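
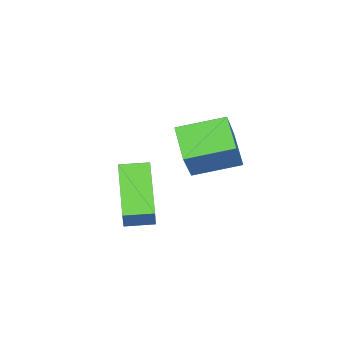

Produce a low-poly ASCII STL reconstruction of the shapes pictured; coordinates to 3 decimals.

solid 
facet normal -0.745 -0.472 0.471
outer loop
vertex -1.35 -4.125 3.468
vertex -1.816 -3.345 3.513
vertex -1.772 -4.328 2.596
endloop
endfacet
facet normal 0.513 -0.857 -0.049
outer loop
vertex -0.364 -3.435 1.707
vertex -1.35 -4.125 3.468
vertex -1.772 -4.328 2.596
endloop
endfacet
facet normal -0.745 -0.473 0.471
outer loop
vertex -1.772 -4.328 2.596
vertex -1.816 -3.345 3.513
vertex -2.239 -3.547 2.641
endloop
endfacet
facet normal -0.427 -0.204 -0.881
outer loop
vertex -2.239 -3.547 2.641
vertex -0.364 -3.435 1.707
vertex -1.772 -4.328 2.596
endloop
endfacet
facet normal 0.427 0.204 0.881
outer loop
vertex -1.35 -4.125 3.468
vertex -0.408 -2.452 2.624
vertex -1.816 -3.345 3.513
endloop
endfacet
facet normal 0.512 -0.858 -0.050
outer loop
vertex 0.059 -3.233 2.579
vertex -1.35 -4.125 3.468
vertex -0.364 -3.435 1.707
endloop
endfacet
facet normal 0.427 0.204 0.881
outer loop
vertex 0.059 -3.233 2.579
vertex -0.408 -2.452 2.624
vertex -1.35 -4.125 3.468
endloop
endfacet
facet normal -0.512 0.857 0.050
outer loop
vertex -1.816 -3.345 3.513
vertex -0.408 -2.452 2.624
vertex -2.239 -3.547 2.641
endloop
endfacet
facet normal -0.427 -0.204 -0.881
outer loop
vertex -0.83 -2.655 1.752
vertex -0.364 -3.435 1.707
vertex -2.239 -3.547 2.641
endloop
endfacet
facet normal -0.512 0.857 0.048
outer loop
vertex -2.239 -3.547 2.641
vertex -0.408 -2.452 2.624
vertex -0.83 -2.655 1.752
endloop
endfacet
facet normal 0.745 0.472 -0.471
outer loop
vertex -0.83 -2.655 1.752
vertex 0.059 -3.233 2.579
vertex -0.364 -3.435 1.707
endloop
endfacet
facet normal 0.745 0.473 -0.471
outer loop
vertex -0.408 -2.452 2.624
vertex 0.059 -3.233 2.579
vertex -0.83 -2.655 1.752
endloop
endfacet
facet normal -0.528 0.817 0.230
outer loop
vertex -3.908 -1.935 4.579
vertex -3.079 -1.236 3.998
vertex -4.745 -2.089 3.201
endloop
endfacet
facet normal -0.674 -0.568 0.473
outer loop
vertex -3.921 -3.364 2.842
vertex -3.908 -1.935 4.579
vertex -4.745 -2.089 3.201
endloop
endfacet
facet normal -0.528 0.817 0.230
outer loop
vertex -4.745 -2.089 3.201
vertex -3.079 -1.236 3.998
vertex -3.916 -1.39 2.62
endloop
endfacet
facet normal -0.517 -0.094 -0.851
outer loop
vertex -3.916 -1.39 2.62
vertex -3.921 -3.364 2.842
vertex -4.745 -2.089 3.201
endloop
endfacet
facet normal 0.517 0.094 0.851
outer loop
vertex -3.908 -1.935 4.579
vertex -2.255 -2.511 3.639
vertex -3.079 -1.236 3.998
endloop
endfacet
facet normal -0.674 -0.568 0.473
outer loop
vertex -3.084 -3.21 4.22
vertex -3.908 -1.935 4.579
vertex -3.921 -3.364 2.842
endloop
endfacet
facet normal 0.517 0.094 0.851
outer loop
vertex -3.084 -3.21 4.22
vertex -2.255 -2.511 3.639
vertex -3.908 -1.935 4.579
endloop
endfacet
facet normal 0.674 0.568 -0.473
outer loop
vertex -3.079 -1.236 3.998
vertex -2.255 -2.511 3.639
vertex -3.916 -1.39 2.62
endloop
endfacet
facet normal -0.517 -0.094 -0.851
outer loop
vertex -3.092 -2.665 2.261
vertex -3.921 -3.364 2.842
vertex -3.916 -1.39 2.62
endloop
endfacet
facet normal 0.674 0.568 -0.473
outer loop
vertex -3.916 -1.39 2.62
vertex -2.255 -2.511 3.639
vertex -3.092 -2.665 2.261
endloop
endfacet
facet normal 0.528 -0.817 -0.230
outer loop
vertex -3.092 -2.665 2.261
vertex -3.084 -3.21 4.22
vertex -3.921 -3.364 2.842
endloop
endfacet
facet normal 0.528 -0.817 -0.230
outer loop
vertex -2.255 -2.511 3.639
vertex -3.084 -3.21 4.22
vertex -3.092 -2.665 2.261
endloop
endfacet

endsolid


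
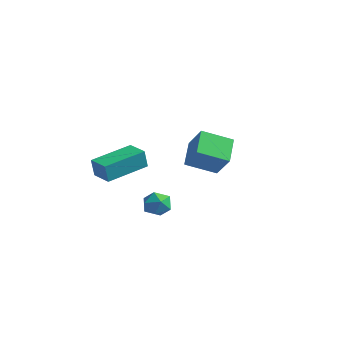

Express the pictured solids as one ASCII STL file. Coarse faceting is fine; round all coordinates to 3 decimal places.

solid 
facet normal 0.049 0.956 0.289
outer loop
vertex -0.17 -3.091 -2.515
vertex -0.65 -3.226 -1.988
vertex 0.06 -3.301 -1.86
endloop
endfacet
facet normal 0.668 0.744 0.004
outer loop
vertex -0.17 -3.091 -2.515
vertex 0.06 -3.301 -1.86
vertex 0.368 -3.574 -2.457
endloop
endfacet
facet normal 0.540 0.522 -0.660
outer loop
vertex -0.17 -3.091 -2.515
vertex 0.368 -3.574 -2.457
vertex -0.151 -3.667 -2.955
endloop
endfacet
facet normal -0.159 0.596 -0.787
outer loop
vertex -0.17 -3.091 -2.515
vertex -0.151 -3.667 -2.955
vertex -0.78 -3.452 -2.665
endloop
endfacet
facet normal -0.462 0.864 -0.200
outer loop
vertex -0.17 -3.091 -2.515
vertex -0.78 -3.452 -2.665
vertex -0.65 -3.226 -1.988
endloop
endfacet
facet normal 0.905 0.186 0.382
outer loop
vertex 0.368 -3.574 -2.457
vertex 0.06 -3.301 -1.86
vertex 0.22 -4.008 -1.895
endloop
endfacet
facet normal -0.096 0.529 0.843
outer loop
vertex 0.06 -3.301 -1.86
vertex -0.65 -3.226 -1.988
vertex -0.409 -3.793 -1.605
endloop
endfacet
facet normal -0.924 0.380 0.050
outer loop
vertex -0.65 -3.226 -1.988
vertex -0.78 -3.452 -2.665
vertex -0.928 -3.886 -2.103
endloop
endfacet
facet normal -0.433 -0.053 -0.900
outer loop
vertex -0.78 -3.452 -2.665
vertex -0.151 -3.667 -2.955
vertex -0.62 -4.159 -2.7
endloop
endfacet
facet normal 0.698 -0.173 -0.695
outer loop
vertex -0.151 -3.667 -2.955
vertex 0.368 -3.574 -2.457
vertex 0.09 -4.234 -2.572
endloop
endfacet
facet normal 0.159 -0.596 0.787
outer loop
vertex -0.39 -4.369 -2.045
vertex 0.22 -4.008 -1.895
vertex -0.409 -3.793 -1.605
endloop
endfacet
facet normal -0.540 -0.522 0.660
outer loop
vertex -0.39 -4.369 -2.045
vertex -0.409 -3.793 -1.605
vertex -0.928 -3.886 -2.103
endloop
endfacet
facet normal -0.668 -0.744 -0.004
outer loop
vertex -0.39 -4.369 -2.045
vertex -0.928 -3.886 -2.103
vertex -0.62 -4.159 -2.7
endloop
endfacet
facet normal -0.049 -0.956 -0.289
outer loop
vertex -0.39 -4.369 -2.045
vertex -0.62 -4.159 -2.7
vertex 0.09 -4.234 -2.572
endloop
endfacet
facet normal 0.462 -0.864 0.200
outer loop
vertex -0.39 -4.369 -2.045
vertex 0.09 -4.234 -2.572
vertex 0.22 -4.008 -1.895
endloop
endfacet
facet normal 0.433 0.053 0.900
outer loop
vertex -0.409 -3.793 -1.605
vertex 0.22 -4.008 -1.895
vertex 0.06 -3.301 -1.86
endloop
endfacet
facet normal -0.698 0.173 0.695
outer loop
vertex -0.928 -3.886 -2.103
vertex -0.409 -3.793 -1.605
vertex -0.65 -3.226 -1.988
endloop
endfacet
facet normal -0.905 -0.186 -0.382
outer loop
vertex -0.62 -4.159 -2.7
vertex -0.928 -3.886 -2.103
vertex -0.78 -3.452 -2.665
endloop
endfacet
facet normal 0.096 -0.529 -0.843
outer loop
vertex 0.09 -4.234 -2.572
vertex -0.62 -4.159 -2.7
vertex -0.151 -3.667 -2.955
endloop
endfacet
facet normal 0.924 -0.380 -0.050
outer loop
vertex 0.22 -4.008 -1.895
vertex 0.09 -4.234 -2.572
vertex 0.368 -3.574 -2.457
endloop
endfacet
facet normal -0.600 -0.699 0.389
outer loop
vertex -2.871 1.758 -0.394
vertex -3.819 1.939 -1.53
vertex -2.133 0.687 -1.181
endloop
endfacet
facet normal 0.636 -0.122 0.762
outer loop
vertex -1.161 1.821 -1.81
vertex -2.871 1.758 -0.394
vertex -2.133 0.687 -1.181
endloop
endfacet
facet normal -0.600 -0.700 0.388
outer loop
vertex -2.133 0.687 -1.181
vertex -3.819 1.939 -1.53
vertex -3.08 0.869 -2.317
endloop
endfacet
facet normal 0.486 -0.704 -0.518
outer loop
vertex -3.08 0.869 -2.317
vertex -1.161 1.821 -1.81
vertex -2.133 0.687 -1.181
endloop
endfacet
facet normal -0.486 0.704 0.518
outer loop
vertex -2.871 1.758 -0.394
vertex -2.847 3.073 -2.159
vertex -3.819 1.939 -1.53
endloop
endfacet
facet normal 0.636 -0.122 0.762
outer loop
vertex -1.9 2.891 -1.023
vertex -2.871 1.758 -0.394
vertex -1.161 1.821 -1.81
endloop
endfacet
facet normal -0.486 0.704 0.518
outer loop
vertex -1.9 2.891 -1.023
vertex -2.847 3.073 -2.159
vertex -2.871 1.758 -0.394
endloop
endfacet
facet normal -0.636 0.122 -0.762
outer loop
vertex -3.819 1.939 -1.53
vertex -2.847 3.073 -2.159
vertex -3.08 0.869 -2.317
endloop
endfacet
facet normal 0.486 -0.704 -0.518
outer loop
vertex -2.109 2.002 -2.946
vertex -1.161 1.821 -1.81
vertex -3.08 0.869 -2.317
endloop
endfacet
facet normal -0.636 0.122 -0.762
outer loop
vertex -3.08 0.869 -2.317
vertex -2.847 3.073 -2.159
vertex -2.109 2.002 -2.946
endloop
endfacet
facet normal 0.599 0.700 -0.389
outer loop
vertex -2.109 2.002 -2.946
vertex -1.9 2.891 -1.023
vertex -1.161 1.821 -1.81
endloop
endfacet
facet normal 0.600 0.699 -0.388
outer loop
vertex -2.847 3.073 -2.159
vertex -1.9 2.891 -1.023
vertex -2.109 2.002 -2.946
endloop
endfacet
facet normal -0.986 0.165 0.006
outer loop
vertex -4.641 -3.456 -1.13
vertex -4.287 -1.359 -0.749
vertex -4.618 -3.283 -2.104
endloop
endfacet
facet normal -0.163 -0.971 -0.176
outer loop
vertex -3.553 -3.461 -2.111
vertex -4.641 -3.456 -1.13
vertex -4.618 -3.283 -2.104
endloop
endfacet
facet normal -0.986 0.165 0.006
outer loop
vertex -4.618 -3.283 -2.104
vertex -4.287 -1.359 -0.749
vertex -4.264 -1.186 -1.724
endloop
endfacet
facet normal 0.023 0.175 -0.984
outer loop
vertex -4.264 -1.186 -1.724
vertex -3.553 -3.461 -2.111
vertex -4.618 -3.283 -2.104
endloop
endfacet
facet normal -0.023 -0.175 0.984
outer loop
vertex -4.641 -3.456 -1.13
vertex -3.222 -1.537 -0.756
vertex -4.287 -1.359 -0.749
endloop
endfacet
facet normal -0.163 -0.971 -0.176
outer loop
vertex -3.576 -3.634 -1.136
vertex -4.641 -3.456 -1.13
vertex -3.553 -3.461 -2.111
endloop
endfacet
facet normal -0.024 -0.174 0.984
outer loop
vertex -3.576 -3.634 -1.136
vertex -3.222 -1.537 -0.756
vertex -4.641 -3.456 -1.13
endloop
endfacet
facet normal 0.163 0.971 0.176
outer loop
vertex -4.287 -1.359 -0.749
vertex -3.222 -1.537 -0.756
vertex -4.264 -1.186 -1.724
endloop
endfacet
facet normal 0.024 0.175 -0.984
outer loop
vertex -3.199 -1.364 -1.73
vertex -3.553 -3.461 -2.111
vertex -4.264 -1.186 -1.724
endloop
endfacet
facet normal 0.163 0.971 0.176
outer loop
vertex -4.264 -1.186 -1.724
vertex -3.222 -1.537 -0.756
vertex -3.199 -1.364 -1.73
endloop
endfacet
facet normal 0.986 -0.165 -0.006
outer loop
vertex -3.199 -1.364 -1.73
vertex -3.576 -3.634 -1.136
vertex -3.553 -3.461 -2.111
endloop
endfacet
facet normal 0.986 -0.165 -0.006
outer loop
vertex -3.222 -1.537 -0.756
vertex -3.576 -3.634 -1.136
vertex -3.199 -1.364 -1.73
endloop
endfacet

endsolid


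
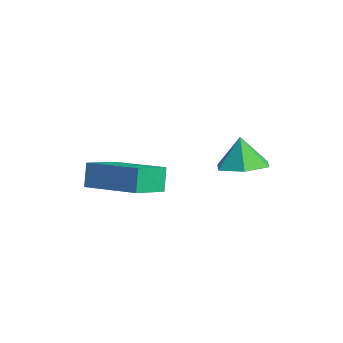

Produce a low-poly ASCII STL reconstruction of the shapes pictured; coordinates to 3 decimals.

solid 
facet normal -0.869 -0.447 -0.212
outer loop
vertex -2.05 -1.167 1.684
vertex -2.543 0.03 1.18
vertex -1.719 -1.398 0.812
endloop
endfacet
facet normal 0.355 -0.861 0.363
outer loop
vertex 0.123 -0.45 1.26
vertex -2.05 -1.167 1.684
vertex -1.719 -1.398 0.812
endloop
endfacet
facet normal -0.869 -0.447 -0.211
outer loop
vertex -1.719 -1.398 0.812
vertex -2.543 0.03 1.18
vertex -2.213 -0.2 0.308
endloop
endfacet
facet normal 0.344 -0.240 -0.908
outer loop
vertex -2.213 -0.2 0.308
vertex 0.123 -0.45 1.26
vertex -1.719 -1.398 0.812
endloop
endfacet
facet normal -0.344 0.240 0.908
outer loop
vertex -2.05 -1.167 1.684
vertex -0.701 0.978 1.628
vertex -2.543 0.03 1.18
endloop
endfacet
facet normal 0.355 -0.862 0.362
outer loop
vertex -0.207 -0.22 2.132
vertex -2.05 -1.167 1.684
vertex 0.123 -0.45 1.26
endloop
endfacet
facet normal -0.344 0.240 0.908
outer loop
vertex -0.207 -0.22 2.132
vertex -0.701 0.978 1.628
vertex -2.05 -1.167 1.684
endloop
endfacet
facet normal -0.356 0.862 -0.362
outer loop
vertex -2.543 0.03 1.18
vertex -0.701 0.978 1.628
vertex -2.213 -0.2 0.308
endloop
endfacet
facet normal 0.344 -0.240 -0.908
outer loop
vertex -0.37 0.747 0.756
vertex 0.123 -0.45 1.26
vertex -2.213 -0.2 0.308
endloop
endfacet
facet normal -0.355 0.862 -0.363
outer loop
vertex -2.213 -0.2 0.308
vertex -0.701 0.978 1.628
vertex -0.37 0.747 0.756
endloop
endfacet
facet normal 0.869 0.447 0.211
outer loop
vertex -0.37 0.747 0.756
vertex -0.207 -0.22 2.132
vertex 0.123 -0.45 1.26
endloop
endfacet
facet normal 0.869 0.447 0.211
outer loop
vertex -0.701 0.978 1.628
vertex -0.207 -0.22 2.132
vertex -0.37 0.747 0.756
endloop
endfacet
facet normal 0.274 -0.042 -0.961
outer loop
vertex 1.492 2.577 2.16
vertex 0.7 2.956 1.918
vertex 1.419 3.483 2.1
endloop
endfacet
facet normal 0.642 0.102 0.760
outer loop
vertex 1.492 2.577 2.16
vertex 1.419 3.483 2.1
vertex 0.38 3.004 3.042
endloop
endfacet
facet normal 0.274 -0.042 -0.961
outer loop
vertex 1.419 3.483 2.1
vertex 0.7 2.956 1.918
vertex 0.628 3.861 1.858
endloop
endfacet
facet normal 0.187 0.777 0.601
outer loop
vertex 1.419 3.483 2.1
vertex 0.628 3.861 1.858
vertex 0.38 3.004 3.042
endloop
endfacet
facet normal 0.274 -0.042 -0.961
outer loop
vertex 0.628 3.861 1.858
vertex 0.7 2.956 1.918
vertex -0.091 3.334 1.676
endloop
endfacet
facet normal -0.608 0.698 0.378
outer loop
vertex 0.628 3.861 1.858
vertex -0.091 3.334 1.676
vertex 0.38 3.004 3.042
endloop
endfacet
facet normal 0.274 -0.041 -0.961
outer loop
vertex -0.091 3.334 1.676
vertex 0.7 2.956 1.918
vertex -0.019 2.429 1.735
endloop
endfacet
facet normal -0.948 -0.055 0.314
outer loop
vertex -0.091 3.334 1.676
vertex -0.019 2.429 1.735
vertex 0.38 3.004 3.042
endloop
endfacet
facet normal 0.274 -0.041 -0.961
outer loop
vertex -0.019 2.429 1.735
vertex 0.7 2.956 1.918
vertex 0.772 2.051 1.977
endloop
endfacet
facet normal -0.494 -0.731 0.472
outer loop
vertex -0.019 2.429 1.735
vertex 0.772 2.051 1.977
vertex 0.38 3.004 3.042
endloop
endfacet
facet normal 0.274 -0.041 -0.961
outer loop
vertex 0.772 2.051 1.977
vertex 0.7 2.956 1.918
vertex 1.492 2.577 2.16
endloop
endfacet
facet normal 0.300 -0.653 0.695
outer loop
vertex 0.772 2.051 1.977
vertex 1.492 2.577 2.16
vertex 0.38 3.004 3.042
endloop
endfacet

endsolid


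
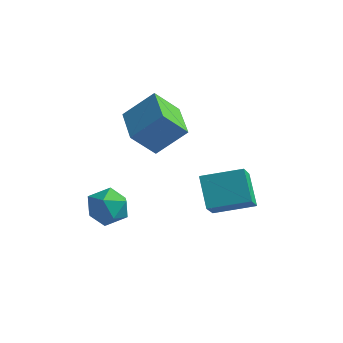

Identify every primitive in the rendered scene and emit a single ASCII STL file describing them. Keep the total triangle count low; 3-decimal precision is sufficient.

solid 
facet normal -0.586 0.808 0.064
outer loop
vertex -1.284 2.684 3.359
vertex -0.397 3.429 2.073
vertex -2.508 1.899 2.06
endloop
endfacet
facet normal -0.512 -0.430 0.743
outer loop
vertex -1.283 0.211 1.927
vertex -1.284 2.684 3.359
vertex -2.508 1.899 2.06
endloop
endfacet
facet normal -0.586 0.808 0.064
outer loop
vertex -2.508 1.899 2.06
vertex -0.397 3.429 2.073
vertex -1.622 2.644 0.775
endloop
endfacet
facet normal -0.628 -0.403 -0.666
outer loop
vertex -1.622 2.644 0.775
vertex -1.283 0.211 1.927
vertex -2.508 1.899 2.06
endloop
endfacet
facet normal 0.628 0.403 0.666
outer loop
vertex -1.284 2.684 3.359
vertex 0.828 1.741 1.94
vertex -0.397 3.429 2.073
endloop
endfacet
facet normal -0.512 -0.431 0.743
outer loop
vertex -0.058 0.996 3.225
vertex -1.284 2.684 3.359
vertex -1.283 0.211 1.927
endloop
endfacet
facet normal 0.628 0.403 0.666
outer loop
vertex -0.058 0.996 3.225
vertex 0.828 1.741 1.94
vertex -1.284 2.684 3.359
endloop
endfacet
facet normal 0.512 0.430 -0.743
outer loop
vertex -0.397 3.429 2.073
vertex 0.828 1.741 1.94
vertex -1.622 2.644 0.775
endloop
endfacet
facet normal -0.628 -0.403 -0.666
outer loop
vertex -0.396 0.956 0.641
vertex -1.283 0.211 1.927
vertex -1.622 2.644 0.775
endloop
endfacet
facet normal 0.512 0.431 -0.743
outer loop
vertex -1.622 2.644 0.775
vertex 0.828 1.741 1.94
vertex -0.396 0.956 0.641
endloop
endfacet
facet normal 0.586 -0.808 -0.064
outer loop
vertex -0.396 0.956 0.641
vertex -0.058 0.996 3.225
vertex -1.283 0.211 1.927
endloop
endfacet
facet normal 0.586 -0.808 -0.064
outer loop
vertex 0.828 1.741 1.94
vertex -0.058 0.996 3.225
vertex -0.396 0.956 0.641
endloop
endfacet
facet normal -0.152 0.937 -0.315
outer loop
vertex -2.595 0.862 -4.102
vertex -3.222 1.071 -3.179
vertex -2.103 1.259 -3.159
endloop
endfacet
facet normal 0.479 0.691 -0.541
outer loop
vertex -2.595 0.862 -4.102
vertex -2.103 1.259 -3.159
vertex -1.599 0.439 -3.761
endloop
endfacet
facet normal 0.361 0.103 -0.927
outer loop
vertex -2.595 0.862 -4.102
vertex -1.599 0.439 -3.761
vertex -2.407 -0.256 -4.153
endloop
endfacet
facet normal -0.343 -0.015 -0.939
outer loop
vertex -2.595 0.862 -4.102
vertex -2.407 -0.256 -4.153
vertex -3.41 0.135 -3.793
endloop
endfacet
facet normal -0.659 0.501 -0.561
outer loop
vertex -2.595 0.862 -4.102
vertex -3.41 0.135 -3.793
vertex -3.222 1.071 -3.179
endloop
endfacet
facet normal 0.862 0.506 0.032
outer loop
vertex -1.599 0.439 -3.761
vertex -2.103 1.259 -3.159
vertex -1.61 0.385 -2.627
endloop
endfacet
facet normal -0.159 0.903 0.398
outer loop
vertex -2.103 1.259 -3.159
vertex -3.222 1.071 -3.179
vertex -2.613 0.776 -2.267
endloop
endfacet
facet normal -0.980 0.197 -0.000
outer loop
vertex -3.222 1.071 -3.179
vertex -3.41 0.135 -3.793
vertex -3.421 0.081 -2.659
endloop
endfacet
facet normal -0.468 -0.637 -0.613
outer loop
vertex -3.41 0.135 -3.793
vertex -2.407 -0.256 -4.153
vertex -2.917 -0.739 -3.261
endloop
endfacet
facet normal 0.671 -0.446 -0.592
outer loop
vertex -2.407 -0.256 -4.153
vertex -1.599 0.439 -3.761
vertex -1.798 -0.551 -3.241
endloop
endfacet
facet normal 0.343 0.015 0.939
outer loop
vertex -2.425 -0.342 -2.318
vertex -1.61 0.385 -2.627
vertex -2.613 0.776 -2.267
endloop
endfacet
facet normal -0.361 -0.103 0.927
outer loop
vertex -2.425 -0.342 -2.318
vertex -2.613 0.776 -2.267
vertex -3.421 0.081 -2.659
endloop
endfacet
facet normal -0.479 -0.691 0.541
outer loop
vertex -2.425 -0.342 -2.318
vertex -3.421 0.081 -2.659
vertex -2.917 -0.739 -3.261
endloop
endfacet
facet normal 0.152 -0.937 0.315
outer loop
vertex -2.425 -0.342 -2.318
vertex -2.917 -0.739 -3.261
vertex -1.798 -0.551 -3.241
endloop
endfacet
facet normal 0.659 -0.501 0.561
outer loop
vertex -2.425 -0.342 -2.318
vertex -1.798 -0.551 -3.241
vertex -1.61 0.385 -2.627
endloop
endfacet
facet normal 0.468 0.637 0.613
outer loop
vertex -2.613 0.776 -2.267
vertex -1.61 0.385 -2.627
vertex -2.103 1.259 -3.159
endloop
endfacet
facet normal -0.671 0.446 0.592
outer loop
vertex -3.421 0.081 -2.659
vertex -2.613 0.776 -2.267
vertex -3.222 1.071 -3.179
endloop
endfacet
facet normal -0.862 -0.506 -0.032
outer loop
vertex -2.917 -0.739 -3.261
vertex -3.421 0.081 -2.659
vertex -3.41 0.135 -3.793
endloop
endfacet
facet normal 0.159 -0.903 -0.398
outer loop
vertex -1.798 -0.551 -3.241
vertex -2.917 -0.739 -3.261
vertex -2.407 -0.256 -4.153
endloop
endfacet
facet normal 0.980 -0.197 0.000
outer loop
vertex -1.61 0.385 -2.627
vertex -1.798 -0.551 -3.241
vertex -1.599 0.439 -3.761
endloop
endfacet
facet normal -0.461 0.577 0.675
outer loop
vertex 1.469 1.52 -0.686
vertex 3.263 2.388 -0.202
vertex 1.178 2.883 -2.05
endloop
endfacet
facet normal -0.875 -0.423 -0.236
outer loop
vertex 2.017 1.832 -3.278
vertex 1.469 1.52 -0.686
vertex 1.178 2.883 -2.05
endloop
endfacet
facet normal -0.461 0.577 0.674
outer loop
vertex 1.178 2.883 -2.05
vertex 3.263 2.388 -0.202
vertex 2.972 3.75 -1.567
endloop
endfacet
facet normal -0.149 0.699 -0.700
outer loop
vertex 2.972 3.75 -1.567
vertex 2.017 1.832 -3.278
vertex 1.178 2.883 -2.05
endloop
endfacet
facet normal 0.149 -0.699 0.700
outer loop
vertex 1.469 1.52 -0.686
vertex 4.102 1.337 -1.43
vertex 3.263 2.388 -0.202
endloop
endfacet
facet normal -0.875 -0.423 -0.236
outer loop
vertex 2.308 0.47 -1.913
vertex 1.469 1.52 -0.686
vertex 2.017 1.832 -3.278
endloop
endfacet
facet normal 0.149 -0.699 0.700
outer loop
vertex 2.308 0.47 -1.913
vertex 4.102 1.337 -1.43
vertex 1.469 1.52 -0.686
endloop
endfacet
facet normal 0.875 0.423 0.236
outer loop
vertex 3.263 2.388 -0.202
vertex 4.102 1.337 -1.43
vertex 2.972 3.75 -1.567
endloop
endfacet
facet normal -0.149 0.699 -0.700
outer loop
vertex 3.811 2.7 -2.794
vertex 2.017 1.832 -3.278
vertex 2.972 3.75 -1.567
endloop
endfacet
facet normal 0.875 0.423 0.236
outer loop
vertex 2.972 3.75 -1.567
vertex 4.102 1.337 -1.43
vertex 3.811 2.7 -2.794
endloop
endfacet
facet normal 0.461 -0.577 -0.674
outer loop
vertex 3.811 2.7 -2.794
vertex 2.308 0.47 -1.913
vertex 2.017 1.832 -3.278
endloop
endfacet
facet normal 0.460 -0.577 -0.675
outer loop
vertex 4.102 1.337 -1.43
vertex 2.308 0.47 -1.913
vertex 3.811 2.7 -2.794
endloop
endfacet

endsolid


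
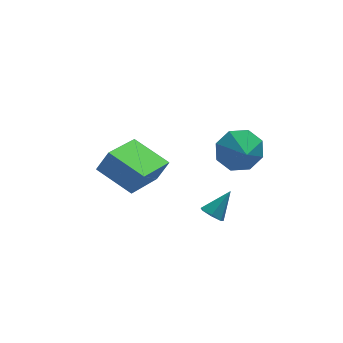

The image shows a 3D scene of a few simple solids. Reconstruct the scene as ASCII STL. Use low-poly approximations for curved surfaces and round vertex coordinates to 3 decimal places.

solid 
facet normal -0.028 0.871 -0.491
outer loop
vertex -0.137 -2.073 4.288
vertex -0.565 -2.5 3.555
vertex -0.862 -2.064 4.345
endloop
endfacet
facet normal 0.075 -0.168 0.983
outer loop
vertex -0.137 -2.073 4.288
vertex -0.862 -2.064 4.345
vertex -0.535 -3.44 4.085
endloop
endfacet
facet normal -0.027 0.871 -0.491
outer loop
vertex -0.862 -2.064 4.345
vertex -0.565 -2.5 3.555
vertex -1.413 -2.31 3.939
endloop
endfacet
facet normal -0.489 -0.273 0.829
outer loop
vertex -0.862 -2.064 4.345
vertex -1.413 -2.31 3.939
vertex -0.535 -3.44 4.085
endloop
endfacet
facet normal -0.027 0.871 -0.491
outer loop
vertex -1.413 -2.31 3.939
vertex -0.565 -2.5 3.555
vertex -1.466 -2.667 3.308
endloop
endfacet
facet normal -0.756 -0.540 0.369
outer loop
vertex -1.413 -2.31 3.939
vertex -1.466 -2.667 3.308
vertex -0.535 -3.44 4.085
endloop
endfacet
facet normal -0.027 0.871 -0.490
outer loop
vertex -1.466 -2.667 3.308
vertex -0.565 -2.5 3.555
vertex -0.992 -2.926 2.822
endloop
endfacet
facet normal -0.571 -0.812 -0.124
outer loop
vertex -1.466 -2.667 3.308
vertex -0.992 -2.926 2.822
vertex -0.535 -3.44 4.085
endloop
endfacet
facet normal -0.027 0.871 -0.491
outer loop
vertex -0.992 -2.926 2.822
vertex -0.565 -2.5 3.555
vertex -0.267 -2.936 2.765
endloop
endfacet
facet normal -0.041 -0.931 -0.364
outer loop
vertex -0.992 -2.926 2.822
vertex -0.267 -2.936 2.765
vertex -0.535 -3.44 4.085
endloop
endfacet
facet normal -0.027 0.871 -0.491
outer loop
vertex -0.267 -2.936 2.765
vertex -0.565 -2.5 3.555
vertex 0.283 -2.69 3.171
endloop
endfacet
facet normal 0.524 -0.826 -0.209
outer loop
vertex -0.267 -2.936 2.765
vertex 0.283 -2.69 3.171
vertex -0.535 -3.44 4.085
endloop
endfacet
facet normal -0.027 0.871 -0.490
outer loop
vertex 0.283 -2.69 3.171
vertex -0.565 -2.5 3.555
vertex 0.337 -2.333 3.802
endloop
endfacet
facet normal 0.791 -0.559 0.249
outer loop
vertex 0.283 -2.69 3.171
vertex 0.337 -2.333 3.802
vertex -0.535 -3.44 4.085
endloop
endfacet
facet normal -0.027 0.870 -0.492
outer loop
vertex 0.337 -2.333 3.802
vertex -0.565 -2.5 3.555
vertex -0.137 -2.073 4.288
endloop
endfacet
facet normal 0.605 -0.286 0.743
outer loop
vertex 0.337 -2.333 3.802
vertex -0.137 -2.073 4.288
vertex -0.535 -3.44 4.085
endloop
endfacet
facet normal -0.606 -0.720 0.337
outer loop
vertex -3.709 -0.316 0.64
vertex -4.849 0.925 1.243
vertex -4.209 -0.327 -0.283
endloop
endfacet
facet normal 0.637 -0.693 -0.337
outer loop
vertex -2.911 1.215 -1.003
vertex -3.709 -0.316 0.64
vertex -4.209 -0.327 -0.283
endloop
endfacet
facet normal -0.607 -0.720 0.336
outer loop
vertex -4.209 -0.327 -0.283
vertex -4.849 0.925 1.243
vertex -5.349 0.915 0.32
endloop
endfacet
facet normal -0.476 -0.010 -0.879
outer loop
vertex -5.349 0.915 0.32
vertex -2.911 1.215 -1.003
vertex -4.209 -0.327 -0.283
endloop
endfacet
facet normal 0.476 0.010 0.879
outer loop
vertex -3.709 -0.316 0.64
vertex -3.551 2.467 0.523
vertex -4.849 0.925 1.243
endloop
endfacet
facet normal 0.636 -0.694 -0.337
outer loop
vertex -2.411 1.225 -0.08
vertex -3.709 -0.316 0.64
vertex -2.911 1.215 -1.003
endloop
endfacet
facet normal 0.476 0.010 0.879
outer loop
vertex -2.411 1.225 -0.08
vertex -3.551 2.467 0.523
vertex -3.709 -0.316 0.64
endloop
endfacet
facet normal -0.637 0.693 0.337
outer loop
vertex -4.849 0.925 1.243
vertex -3.551 2.467 0.523
vertex -5.349 0.915 0.32
endloop
endfacet
facet normal -0.476 -0.010 -0.879
outer loop
vertex -4.051 2.456 -0.4
vertex -2.911 1.215 -1.003
vertex -5.349 0.915 0.32
endloop
endfacet
facet normal -0.637 0.694 0.337
outer loop
vertex -5.349 0.915 0.32
vertex -3.551 2.467 0.523
vertex -4.051 2.456 -0.4
endloop
endfacet
facet normal 0.606 0.721 -0.336
outer loop
vertex -4.051 2.456 -0.4
vertex -2.411 1.225 -0.08
vertex -2.911 1.215 -1.003
endloop
endfacet
facet normal 0.606 0.720 -0.337
outer loop
vertex -3.551 2.467 0.523
vertex -2.411 1.225 -0.08
vertex -4.051 2.456 -0.4
endloop
endfacet
facet normal -0.638 -0.346 -0.688
outer loop
vertex -0.91 -0.716 -2.009
vertex -1.198 -0.957 -1.621
vertex -1.253 -0.458 -1.821
endloop
endfacet
facet normal 0.447 0.833 -0.327
outer loop
vertex -0.91 -0.716 -2.009
vertex -1.253 -0.458 -1.821
vertex -0.362 -0.503 -0.719
endloop
endfacet
facet normal -0.639 -0.346 -0.687
outer loop
vertex -1.253 -0.458 -1.821
vertex -1.198 -0.957 -1.621
vertex -1.554 -0.576 -1.482
endloop
endfacet
facet normal -0.175 0.968 0.181
outer loop
vertex -1.253 -0.458 -1.821
vertex -1.554 -0.576 -1.482
vertex -0.362 -0.503 -0.719
endloop
endfacet
facet normal -0.638 -0.345 -0.688
outer loop
vertex -1.554 -0.576 -1.482
vertex -1.198 -0.957 -1.621
vertex -1.587 -0.981 -1.248
endloop
endfacet
facet normal -0.498 0.464 0.733
outer loop
vertex -1.554 -0.576 -1.482
vertex -1.587 -0.981 -1.248
vertex -0.362 -0.503 -0.719
endloop
endfacet
facet normal -0.638 -0.348 -0.687
outer loop
vertex -1.587 -0.981 -1.248
vertex -1.198 -0.957 -1.621
vertex -1.327 -1.367 -1.294
endloop
endfacet
facet normal -0.279 -0.297 0.913
outer loop
vertex -1.587 -0.981 -1.248
vertex -1.327 -1.367 -1.294
vertex -0.362 -0.503 -0.719
endloop
endfacet
facet normal -0.638 -0.347 -0.687
outer loop
vertex -1.327 -1.367 -1.294
vertex -1.198 -0.957 -1.621
vertex -0.969 -1.445 -1.587
endloop
endfacet
facet normal 0.318 -0.745 0.586
outer loop
vertex -1.327 -1.367 -1.294
vertex -0.969 -1.445 -1.587
vertex -0.362 -0.503 -0.719
endloop
endfacet
facet normal -0.637 -0.347 -0.689
outer loop
vertex -0.969 -1.445 -1.587
vertex -1.198 -0.957 -1.621
vertex -0.783 -1.155 -1.905
endloop
endfacet
facet normal 0.841 -0.541 -0.001
outer loop
vertex -0.969 -1.445 -1.587
vertex -0.783 -1.155 -1.905
vertex -0.362 -0.503 -0.719
endloop
endfacet
facet normal -0.637 -0.347 -0.688
outer loop
vertex -0.783 -1.155 -1.905
vertex -1.198 -0.957 -1.621
vertex -0.91 -0.716 -2.009
endloop
endfacet
facet normal 0.898 0.163 -0.408
outer loop
vertex -0.783 -1.155 -1.905
vertex -0.91 -0.716 -2.009
vertex -0.362 -0.503 -0.719
endloop
endfacet

endsolid


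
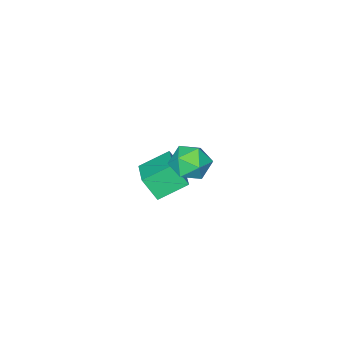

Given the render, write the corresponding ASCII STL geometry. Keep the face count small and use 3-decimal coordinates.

solid 
facet normal -0.153 0.986 -0.072
outer loop
vertex 0.452 2.181 1.132
vertex -0.232 2.126 1.829
vertex 0.701 2.288 2.071
endloop
endfacet
facet normal 0.522 0.821 -0.232
outer loop
vertex 0.452 2.181 1.132
vertex 0.701 2.288 2.071
vertex 1.265 1.76 1.473
endloop
endfacet
facet normal 0.514 0.361 -0.778
outer loop
vertex 0.452 2.181 1.132
vertex 1.265 1.76 1.473
vertex 0.681 1.27 0.86
endloop
endfacet
facet normal -0.167 0.243 -0.955
outer loop
vertex 0.452 2.181 1.132
vertex 0.681 1.27 0.86
vertex -0.245 1.497 1.08
endloop
endfacet
facet normal -0.579 0.629 -0.518
outer loop
vertex 0.452 2.181 1.132
vertex -0.245 1.497 1.08
vertex -0.232 2.126 1.829
endloop
endfacet
facet normal 0.808 0.488 0.331
outer loop
vertex 1.265 1.76 1.473
vertex 0.701 2.288 2.071
vertex 1.085 1.443 2.38
endloop
endfacet
facet normal -0.284 0.755 0.591
outer loop
vertex 0.701 2.288 2.071
vertex -0.232 2.126 1.829
vertex 0.159 1.67 2.6
endloop
endfacet
facet normal -0.975 0.177 -0.132
outer loop
vertex -0.232 2.126 1.829
vertex -0.245 1.497 1.08
vertex -0.425 1.18 1.987
endloop
endfacet
facet normal -0.309 -0.447 -0.839
outer loop
vertex -0.245 1.497 1.08
vertex 0.681 1.27 0.86
vertex 0.139 0.652 1.389
endloop
endfacet
facet normal 0.794 -0.254 -0.553
outer loop
vertex 0.681 1.27 0.86
vertex 1.265 1.76 1.473
vertex 1.072 0.814 1.631
endloop
endfacet
facet normal 0.167 -0.243 0.955
outer loop
vertex 0.388 0.759 2.328
vertex 1.085 1.443 2.38
vertex 0.159 1.67 2.6
endloop
endfacet
facet normal -0.514 -0.361 0.778
outer loop
vertex 0.388 0.759 2.328
vertex 0.159 1.67 2.6
vertex -0.425 1.18 1.987
endloop
endfacet
facet normal -0.522 -0.821 0.232
outer loop
vertex 0.388 0.759 2.328
vertex -0.425 1.18 1.987
vertex 0.139 0.652 1.389
endloop
endfacet
facet normal 0.153 -0.986 0.072
outer loop
vertex 0.388 0.759 2.328
vertex 0.139 0.652 1.389
vertex 1.072 0.814 1.631
endloop
endfacet
facet normal 0.579 -0.629 0.518
outer loop
vertex 0.388 0.759 2.328
vertex 1.072 0.814 1.631
vertex 1.085 1.443 2.38
endloop
endfacet
facet normal 0.309 0.447 0.839
outer loop
vertex 0.159 1.67 2.6
vertex 1.085 1.443 2.38
vertex 0.701 2.288 2.071
endloop
endfacet
facet normal -0.794 0.254 0.553
outer loop
vertex -0.425 1.18 1.987
vertex 0.159 1.67 2.6
vertex -0.232 2.126 1.829
endloop
endfacet
facet normal -0.808 -0.488 -0.331
outer loop
vertex 0.139 0.652 1.389
vertex -0.425 1.18 1.987
vertex -0.245 1.497 1.08
endloop
endfacet
facet normal 0.284 -0.755 -0.591
outer loop
vertex 1.072 0.814 1.631
vertex 0.139 0.652 1.389
vertex 0.681 1.27 0.86
endloop
endfacet
facet normal 0.975 -0.177 0.132
outer loop
vertex 1.085 1.443 2.38
vertex 1.072 0.814 1.631
vertex 1.265 1.76 1.473
endloop
endfacet
facet normal -0.580 -0.765 -0.281
outer loop
vertex -1.802 -4.228 -3.429
vertex -3.056 -3.554 -2.677
vertex -2.128 -3.562 -4.569
endloop
endfacet
facet normal 0.779 -0.419 -0.467
outer loop
vertex -1.084 -2.186 -4.063
vertex -1.802 -4.228 -3.429
vertex -2.128 -3.562 -4.569
endloop
endfacet
facet normal -0.580 -0.764 -0.281
outer loop
vertex -2.128 -3.562 -4.569
vertex -3.056 -3.554 -2.677
vertex -3.381 -2.888 -3.817
endloop
endfacet
facet normal -0.240 0.490 -0.838
outer loop
vertex -3.381 -2.888 -3.817
vertex -1.084 -2.186 -4.063
vertex -2.128 -3.562 -4.569
endloop
endfacet
facet normal 0.239 -0.490 0.838
outer loop
vertex -1.802 -4.228 -3.429
vertex -2.012 -2.178 -2.171
vertex -3.056 -3.554 -2.677
endloop
endfacet
facet normal 0.779 -0.419 -0.467
outer loop
vertex -0.759 -2.852 -2.923
vertex -1.802 -4.228 -3.429
vertex -1.084 -2.186 -4.063
endloop
endfacet
facet normal 0.240 -0.490 0.838
outer loop
vertex -0.759 -2.852 -2.923
vertex -2.012 -2.178 -2.171
vertex -1.802 -4.228 -3.429
endloop
endfacet
facet normal -0.779 0.419 0.467
outer loop
vertex -3.056 -3.554 -2.677
vertex -2.012 -2.178 -2.171
vertex -3.381 -2.888 -3.817
endloop
endfacet
facet normal -0.239 0.490 -0.838
outer loop
vertex -2.338 -1.512 -3.311
vertex -1.084 -2.186 -4.063
vertex -3.381 -2.888 -3.817
endloop
endfacet
facet normal -0.779 0.419 0.467
outer loop
vertex -3.381 -2.888 -3.817
vertex -2.012 -2.178 -2.171
vertex -2.338 -1.512 -3.311
endloop
endfacet
facet normal 0.580 0.765 0.281
outer loop
vertex -2.338 -1.512 -3.311
vertex -0.759 -2.852 -2.923
vertex -1.084 -2.186 -4.063
endloop
endfacet
facet normal 0.580 0.765 0.281
outer loop
vertex -2.012 -2.178 -2.171
vertex -0.759 -2.852 -2.923
vertex -2.338 -1.512 -3.311
endloop
endfacet

endsolid


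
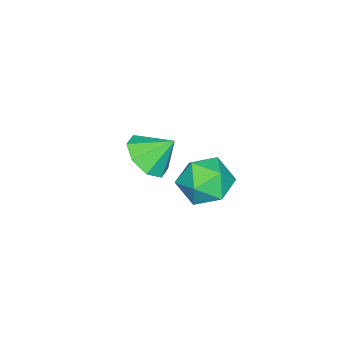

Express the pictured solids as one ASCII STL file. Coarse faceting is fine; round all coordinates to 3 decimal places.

solid 
facet normal 0.273 -0.662 -0.698
outer loop
vertex -2.19 -1.652 -2.732
vertex -3.099 -1.55 -3.184
vertex -2.194 -1.087 -3.27
endloop
endfacet
facet normal 0.627 0.539 0.562
outer loop
vertex -2.19 -1.652 -2.732
vertex -2.194 -1.087 -3.27
vertex -3.461 -0.67 -2.256
endloop
endfacet
facet normal 0.272 -0.662 -0.698
outer loop
vertex -2.194 -1.087 -3.27
vertex -3.099 -1.55 -3.184
vertex -2.728 -0.792 -3.758
endloop
endfacet
facet normal 0.395 0.911 0.119
outer loop
vertex -2.194 -1.087 -3.27
vertex -2.728 -0.792 -3.758
vertex -3.461 -0.67 -2.256
endloop
endfacet
facet normal 0.273 -0.662 -0.698
outer loop
vertex -2.728 -0.792 -3.758
vertex -3.099 -1.55 -3.184
vertex -3.479 -0.942 -3.909
endloop
endfacet
facet normal -0.163 0.974 -0.158
outer loop
vertex -2.728 -0.792 -3.758
vertex -3.479 -0.942 -3.909
vertex -3.461 -0.67 -2.256
endloop
endfacet
facet normal 0.273 -0.662 -0.698
outer loop
vertex -3.479 -0.942 -3.909
vertex -3.099 -1.55 -3.184
vertex -4.007 -1.448 -3.636
endloop
endfacet
facet normal -0.716 0.690 -0.106
outer loop
vertex -3.479 -0.942 -3.909
vertex -4.007 -1.448 -3.636
vertex -3.461 -0.67 -2.256
endloop
endfacet
facet normal 0.273 -0.662 -0.698
outer loop
vertex -4.007 -1.448 -3.636
vertex -3.099 -1.55 -3.184
vertex -4.003 -2.014 -3.098
endloop
endfacet
facet normal -0.943 0.226 0.245
outer loop
vertex -4.007 -1.448 -3.636
vertex -4.003 -2.014 -3.098
vertex -3.461 -0.67 -2.256
endloop
endfacet
facet normal 0.273 -0.661 -0.699
outer loop
vertex -4.003 -2.014 -3.098
vertex -3.099 -1.55 -3.184
vertex -3.469 -2.308 -2.611
endloop
endfacet
facet normal -0.709 -0.146 0.690
outer loop
vertex -4.003 -2.014 -3.098
vertex -3.469 -2.308 -2.611
vertex -3.461 -0.67 -2.256
endloop
endfacet
facet normal 0.273 -0.661 -0.698
outer loop
vertex -3.469 -2.308 -2.611
vertex -3.099 -1.55 -3.184
vertex -2.718 -2.158 -2.459
endloop
endfacet
facet normal -0.154 -0.209 0.966
outer loop
vertex -3.469 -2.308 -2.611
vertex -2.718 -2.158 -2.459
vertex -3.461 -0.67 -2.256
endloop
endfacet
facet normal 0.273 -0.662 -0.698
outer loop
vertex -2.718 -2.158 -2.459
vertex -3.099 -1.55 -3.184
vertex -2.19 -1.652 -2.732
endloop
endfacet
facet normal 0.400 0.075 0.913
outer loop
vertex -2.718 -2.158 -2.459
vertex -2.19 -1.652 -2.732
vertex -3.461 -0.67 -2.256
endloop
endfacet
facet normal -0.484 0.636 0.601
outer loop
vertex -0.253 3.252 -0.134
vertex -0.449 2.482 0.523
vertex 0.411 3.04 0.625
endloop
endfacet
facet normal 0.033 0.970 0.242
outer loop
vertex -0.253 3.252 -0.134
vertex 0.411 3.04 0.625
vertex 0.76 3.263 -0.318
endloop
endfacet
facet normal -0.092 0.885 -0.455
outer loop
vertex -0.253 3.252 -0.134
vertex 0.76 3.263 -0.318
vertex 0.116 2.843 -1.004
endloop
endfacet
facet normal -0.689 0.498 -0.526
outer loop
vertex -0.253 3.252 -0.134
vertex 0.116 2.843 -1.004
vertex -0.631 2.36 -0.484
endloop
endfacet
facet normal -0.930 0.345 0.126
outer loop
vertex -0.253 3.252 -0.134
vertex -0.631 2.36 -0.484
vertex -0.449 2.482 0.523
endloop
endfacet
facet normal 0.651 0.648 0.394
outer loop
vertex 0.76 3.263 -0.318
vertex 0.411 3.04 0.625
vertex 1.191 2.5 0.224
endloop
endfacet
facet normal -0.186 0.108 0.977
outer loop
vertex 0.411 3.04 0.625
vertex -0.449 2.482 0.523
vertex 0.444 2.017 0.744
endloop
endfacet
facet normal -0.908 -0.365 0.208
outer loop
vertex -0.449 2.482 0.523
vertex -0.631 2.36 -0.484
vertex -0.2 1.597 0.058
endloop
endfacet
facet normal -0.516 -0.115 -0.849
outer loop
vertex -0.631 2.36 -0.484
vertex 0.116 2.843 -1.004
vertex 0.149 1.82 -0.885
endloop
endfacet
facet normal 0.448 0.511 -0.733
outer loop
vertex 0.116 2.843 -1.004
vertex 0.76 3.263 -0.318
vertex 1.009 2.378 -0.783
endloop
endfacet
facet normal 0.689 -0.498 0.526
outer loop
vertex 0.813 1.608 -0.126
vertex 1.191 2.5 0.224
vertex 0.444 2.017 0.744
endloop
endfacet
facet normal 0.092 -0.885 0.455
outer loop
vertex 0.813 1.608 -0.126
vertex 0.444 2.017 0.744
vertex -0.2 1.597 0.058
endloop
endfacet
facet normal -0.033 -0.970 -0.242
outer loop
vertex 0.813 1.608 -0.126
vertex -0.2 1.597 0.058
vertex 0.149 1.82 -0.885
endloop
endfacet
facet normal 0.484 -0.636 -0.601
outer loop
vertex 0.813 1.608 -0.126
vertex 0.149 1.82 -0.885
vertex 1.009 2.378 -0.783
endloop
endfacet
facet normal 0.930 -0.345 -0.126
outer loop
vertex 0.813 1.608 -0.126
vertex 1.009 2.378 -0.783
vertex 1.191 2.5 0.224
endloop
endfacet
facet normal 0.516 0.115 0.849
outer loop
vertex 0.444 2.017 0.744
vertex 1.191 2.5 0.224
vertex 0.411 3.04 0.625
endloop
endfacet
facet normal -0.448 -0.511 0.733
outer loop
vertex -0.2 1.597 0.058
vertex 0.444 2.017 0.744
vertex -0.449 2.482 0.523
endloop
endfacet
facet normal -0.651 -0.648 -0.394
outer loop
vertex 0.149 1.82 -0.885
vertex -0.2 1.597 0.058
vertex -0.631 2.36 -0.484
endloop
endfacet
facet normal 0.186 -0.108 -0.977
outer loop
vertex 1.009 2.378 -0.783
vertex 0.149 1.82 -0.885
vertex 0.116 2.843 -1.004
endloop
endfacet
facet normal 0.908 0.365 -0.208
outer loop
vertex 1.191 2.5 0.224
vertex 1.009 2.378 -0.783
vertex 0.76 3.263 -0.318
endloop
endfacet

endsolid


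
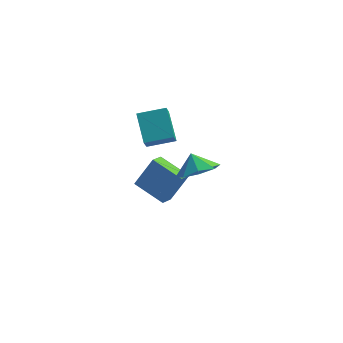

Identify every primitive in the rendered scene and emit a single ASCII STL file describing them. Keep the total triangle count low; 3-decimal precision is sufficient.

solid 
facet normal -0.863 0.385 0.328
outer loop
vertex 0.71 1.867 -2.5
vertex 0.925 2.661 -2.867
vertex -0.097 1.373 -4.043
endloop
endfacet
facet normal -0.239 -0.881 0.407
outer loop
vertex 1.455 0.679 -4.633
vertex 0.71 1.867 -2.5
vertex -0.097 1.373 -4.043
endloop
endfacet
facet normal -0.863 0.385 0.328
outer loop
vertex -0.097 1.373 -4.043
vertex 0.925 2.661 -2.867
vertex 0.117 2.166 -4.41
endloop
endfacet
facet normal -0.446 -0.274 -0.852
outer loop
vertex 0.117 2.166 -4.41
vertex 1.455 0.679 -4.633
vertex -0.097 1.373 -4.043
endloop
endfacet
facet normal 0.446 0.273 0.852
outer loop
vertex 0.71 1.867 -2.5
vertex 2.477 1.967 -3.457
vertex 0.925 2.661 -2.867
endloop
endfacet
facet normal -0.238 -0.881 0.408
outer loop
vertex 2.263 1.174 -3.09
vertex 0.71 1.867 -2.5
vertex 1.455 0.679 -4.633
endloop
endfacet
facet normal 0.446 0.274 0.852
outer loop
vertex 2.263 1.174 -3.09
vertex 2.477 1.967 -3.457
vertex 0.71 1.867 -2.5
endloop
endfacet
facet normal 0.239 0.881 -0.408
outer loop
vertex 0.925 2.661 -2.867
vertex 2.477 1.967 -3.457
vertex 0.117 2.166 -4.41
endloop
endfacet
facet normal -0.446 -0.273 -0.852
outer loop
vertex 1.67 1.473 -5.0
vertex 1.455 0.679 -4.633
vertex 0.117 2.166 -4.41
endloop
endfacet
facet normal 0.239 0.882 -0.407
outer loop
vertex 0.117 2.166 -4.41
vertex 2.477 1.967 -3.457
vertex 1.67 1.473 -5.0
endloop
endfacet
facet normal 0.863 -0.385 -0.328
outer loop
vertex 1.67 1.473 -5.0
vertex 2.263 1.174 -3.09
vertex 1.455 0.679 -4.633
endloop
endfacet
facet normal 0.863 -0.385 -0.328
outer loop
vertex 2.477 1.967 -3.457
vertex 2.263 1.174 -3.09
vertex 1.67 1.473 -5.0
endloop
endfacet
facet normal -0.931 -0.291 -0.219
outer loop
vertex -0.438 3.422 -0.448
vertex -0.449 4.039 -1.223
vertex 0.221 2.108 -1.504
endloop
endfacet
facet normal 0.010 -0.623 0.782
outer loop
vertex 1.609 2.541 -1.177
vertex -0.438 3.422 -0.448
vertex 0.221 2.108 -1.504
endloop
endfacet
facet normal -0.931 -0.291 -0.220
outer loop
vertex 0.221 2.108 -1.504
vertex -0.449 4.039 -1.223
vertex 0.211 2.724 -2.278
endloop
endfacet
facet normal 0.364 -0.726 -0.583
outer loop
vertex 0.211 2.724 -2.278
vertex 1.609 2.541 -1.177
vertex 0.221 2.108 -1.504
endloop
endfacet
facet normal -0.364 0.726 0.583
outer loop
vertex -0.438 3.422 -0.448
vertex 0.939 4.472 -0.896
vertex -0.449 4.039 -1.223
endloop
endfacet
facet normal 0.011 -0.622 0.783
outer loop
vertex 0.949 3.856 -0.122
vertex -0.438 3.422 -0.448
vertex 1.609 2.541 -1.177
endloop
endfacet
facet normal -0.364 0.726 0.583
outer loop
vertex 0.949 3.856 -0.122
vertex 0.939 4.472 -0.896
vertex -0.438 3.422 -0.448
endloop
endfacet
facet normal -0.010 0.623 -0.782
outer loop
vertex -0.449 4.039 -1.223
vertex 0.939 4.472 -0.896
vertex 0.211 2.724 -2.278
endloop
endfacet
facet normal 0.364 -0.726 -0.583
outer loop
vertex 1.598 3.158 -1.952
vertex 1.609 2.541 -1.177
vertex 0.211 2.724 -2.278
endloop
endfacet
facet normal -0.011 0.623 -0.782
outer loop
vertex 0.211 2.724 -2.278
vertex 0.939 4.472 -0.896
vertex 1.598 3.158 -1.952
endloop
endfacet
facet normal 0.931 0.292 0.219
outer loop
vertex 1.598 3.158 -1.952
vertex 0.949 3.856 -0.122
vertex 1.609 2.541 -1.177
endloop
endfacet
facet normal 0.931 0.291 0.219
outer loop
vertex 0.939 4.472 -0.896
vertex 0.949 3.856 -0.122
vertex 1.598 3.158 -1.952
endloop
endfacet
facet normal 0.408 -0.395 -0.823
outer loop
vertex 4.618 -2.826 1.354
vertex 3.786 -2.499 0.784
vertex 4.724 -2.081 1.049
endloop
endfacet
facet normal 0.365 0.308 0.879
outer loop
vertex 4.618 -2.826 1.354
vertex 4.724 -2.081 1.049
vertex 3.374 -2.101 1.616
endloop
endfacet
facet normal 0.409 -0.395 -0.823
outer loop
vertex 4.724 -2.081 1.049
vertex 3.786 -2.499 0.784
vertex 4.28 -1.582 0.589
endloop
endfacet
facet normal 0.240 0.765 0.598
outer loop
vertex 4.724 -2.081 1.049
vertex 4.28 -1.582 0.589
vertex 3.374 -2.101 1.616
endloop
endfacet
facet normal 0.408 -0.395 -0.823
outer loop
vertex 4.28 -1.582 0.589
vertex 3.786 -2.499 0.784
vertex 3.547 -1.62 0.244
endloop
endfacet
facet normal -0.191 0.934 0.303
outer loop
vertex 4.28 -1.582 0.589
vertex 3.547 -1.62 0.244
vertex 3.374 -2.101 1.616
endloop
endfacet
facet normal 0.408 -0.395 -0.823
outer loop
vertex 3.547 -1.62 0.244
vertex 3.786 -2.499 0.784
vertex 2.954 -2.173 0.215
endloop
endfacet
facet normal -0.677 0.717 0.166
outer loop
vertex 3.547 -1.62 0.244
vertex 2.954 -2.173 0.215
vertex 3.374 -2.101 1.616
endloop
endfacet
facet normal 0.408 -0.395 -0.823
outer loop
vertex 2.954 -2.173 0.215
vertex 3.786 -2.499 0.784
vertex 2.849 -2.917 0.52
endloop
endfacet
facet normal -0.933 0.241 0.267
outer loop
vertex 2.954 -2.173 0.215
vertex 2.849 -2.917 0.52
vertex 3.374 -2.101 1.616
endloop
endfacet
facet normal 0.408 -0.394 -0.824
outer loop
vertex 2.849 -2.917 0.52
vertex 3.786 -2.499 0.784
vertex 3.293 -3.417 0.979
endloop
endfacet
facet normal -0.809 -0.215 0.548
outer loop
vertex 2.849 -2.917 0.52
vertex 3.293 -3.417 0.979
vertex 3.374 -2.101 1.616
endloop
endfacet
facet normal 0.409 -0.394 -0.823
outer loop
vertex 3.293 -3.417 0.979
vertex 3.786 -2.499 0.784
vertex 4.026 -3.379 1.325
endloop
endfacet
facet normal -0.378 -0.384 0.842
outer loop
vertex 3.293 -3.417 0.979
vertex 4.026 -3.379 1.325
vertex 3.374 -2.101 1.616
endloop
endfacet
facet normal 0.409 -0.394 -0.823
outer loop
vertex 4.026 -3.379 1.325
vertex 3.786 -2.499 0.784
vertex 4.618 -2.826 1.354
endloop
endfacet
facet normal 0.109 -0.168 0.980
outer loop
vertex 4.026 -3.379 1.325
vertex 4.618 -2.826 1.354
vertex 3.374 -2.101 1.616
endloop
endfacet

endsolid


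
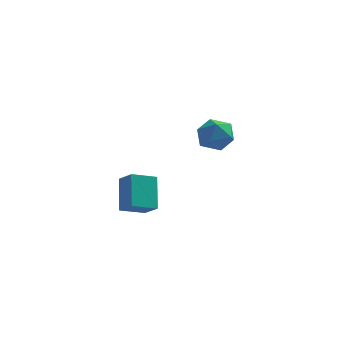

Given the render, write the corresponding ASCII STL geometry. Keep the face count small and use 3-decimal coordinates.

solid 
facet normal -0.795 -0.504 0.336
outer loop
vertex -3.235 -3.378 -0.213
vertex -3.997 -2.679 -0.968
vertex -2.996 -4.777 -1.747
endloop
endfacet
facet normal 0.595 -0.545 0.590
outer loop
vertex -1.803 -4.021 -2.252
vertex -3.235 -3.378 -0.213
vertex -2.996 -4.777 -1.747
endloop
endfacet
facet normal -0.795 -0.504 0.336
outer loop
vertex -2.996 -4.777 -1.747
vertex -3.997 -2.679 -0.968
vertex -3.758 -4.079 -2.502
endloop
endfacet
facet normal 0.114 -0.670 -0.734
outer loop
vertex -3.758 -4.079 -2.502
vertex -1.803 -4.021 -2.252
vertex -2.996 -4.777 -1.747
endloop
endfacet
facet normal -0.113 0.669 0.734
outer loop
vertex -3.235 -3.378 -0.213
vertex -2.804 -1.923 -1.473
vertex -3.997 -2.679 -0.968
endloop
endfacet
facet normal 0.596 -0.545 0.590
outer loop
vertex -2.042 -2.621 -0.718
vertex -3.235 -3.378 -0.213
vertex -1.803 -4.021 -2.252
endloop
endfacet
facet normal -0.114 0.669 0.734
outer loop
vertex -2.042 -2.621 -0.718
vertex -2.804 -1.923 -1.473
vertex -3.235 -3.378 -0.213
endloop
endfacet
facet normal -0.595 0.545 -0.590
outer loop
vertex -3.997 -2.679 -0.968
vertex -2.804 -1.923 -1.473
vertex -3.758 -4.079 -2.502
endloop
endfacet
facet normal 0.114 -0.669 -0.734
outer loop
vertex -2.565 -3.322 -3.007
vertex -1.803 -4.021 -2.252
vertex -3.758 -4.079 -2.502
endloop
endfacet
facet normal -0.596 0.545 -0.590
outer loop
vertex -3.758 -4.079 -2.502
vertex -2.804 -1.923 -1.473
vertex -2.565 -3.322 -3.007
endloop
endfacet
facet normal 0.796 0.504 -0.336
outer loop
vertex -2.565 -3.322 -3.007
vertex -2.042 -2.621 -0.718
vertex -1.803 -4.021 -2.252
endloop
endfacet
facet normal 0.795 0.505 -0.336
outer loop
vertex -2.804 -1.923 -1.473
vertex -2.042 -2.621 -0.718
vertex -2.565 -3.322 -3.007
endloop
endfacet
facet normal 0.191 0.225 0.955
outer loop
vertex -0.07 3.461 0.732
vertex 0.403 2.394 0.888
vertex 1.08 3.293 0.541
endloop
endfacet
facet normal 0.209 0.810 0.548
outer loop
vertex -0.07 3.461 0.732
vertex 1.08 3.293 0.541
vertex 0.45 3.958 -0.2
endloop
endfacet
facet normal -0.425 0.875 0.229
outer loop
vertex -0.07 3.461 0.732
vertex 0.45 3.958 -0.2
vertex -0.616 3.469 -0.311
endloop
endfacet
facet normal -0.835 0.331 0.440
outer loop
vertex -0.07 3.461 0.732
vertex -0.616 3.469 -0.311
vertex -0.645 2.503 0.361
endloop
endfacet
facet normal -0.454 -0.071 0.888
outer loop
vertex -0.07 3.461 0.732
vertex -0.645 2.503 0.361
vertex 0.403 2.394 0.888
endloop
endfacet
facet normal 0.702 0.711 0.041
outer loop
vertex 0.45 3.958 -0.2
vertex 1.08 3.293 0.541
vertex 1.245 3.197 -0.621
endloop
endfacet
facet normal 0.673 -0.237 0.700
outer loop
vertex 1.08 3.293 0.541
vertex 0.403 2.394 0.888
vertex 1.216 2.231 0.051
endloop
endfacet
facet normal -0.372 -0.716 0.591
outer loop
vertex 0.403 2.394 0.888
vertex -0.645 2.503 0.361
vertex 0.15 1.742 -0.06
endloop
endfacet
facet normal -0.989 -0.064 -0.135
outer loop
vertex -0.645 2.503 0.361
vertex -0.616 3.469 -0.311
vertex -0.48 2.407 -0.801
endloop
endfacet
facet normal -0.325 0.817 -0.475
outer loop
vertex -0.616 3.469 -0.311
vertex 0.45 3.958 -0.2
vertex 0.197 3.306 -1.148
endloop
endfacet
facet normal 0.835 -0.331 -0.440
outer loop
vertex 0.67 2.239 -0.992
vertex 1.245 3.197 -0.621
vertex 1.216 2.231 0.051
endloop
endfacet
facet normal 0.425 -0.875 -0.229
outer loop
vertex 0.67 2.239 -0.992
vertex 1.216 2.231 0.051
vertex 0.15 1.742 -0.06
endloop
endfacet
facet normal -0.209 -0.810 -0.548
outer loop
vertex 0.67 2.239 -0.992
vertex 0.15 1.742 -0.06
vertex -0.48 2.407 -0.801
endloop
endfacet
facet normal -0.191 -0.225 -0.955
outer loop
vertex 0.67 2.239 -0.992
vertex -0.48 2.407 -0.801
vertex 0.197 3.306 -1.148
endloop
endfacet
facet normal 0.454 0.071 -0.888
outer loop
vertex 0.67 2.239 -0.992
vertex 0.197 3.306 -1.148
vertex 1.245 3.197 -0.621
endloop
endfacet
facet normal 0.989 0.064 0.135
outer loop
vertex 1.216 2.231 0.051
vertex 1.245 3.197 -0.621
vertex 1.08 3.293 0.541
endloop
endfacet
facet normal 0.325 -0.817 0.475
outer loop
vertex 0.15 1.742 -0.06
vertex 1.216 2.231 0.051
vertex 0.403 2.394 0.888
endloop
endfacet
facet normal -0.702 -0.711 -0.041
outer loop
vertex -0.48 2.407 -0.801
vertex 0.15 1.742 -0.06
vertex -0.645 2.503 0.361
endloop
endfacet
facet normal -0.673 0.237 -0.700
outer loop
vertex 0.197 3.306 -1.148
vertex -0.48 2.407 -0.801
vertex -0.616 3.469 -0.311
endloop
endfacet
facet normal 0.372 0.716 -0.591
outer loop
vertex 1.245 3.197 -0.621
vertex 0.197 3.306 -1.148
vertex 0.45 3.958 -0.2
endloop
endfacet

endsolid


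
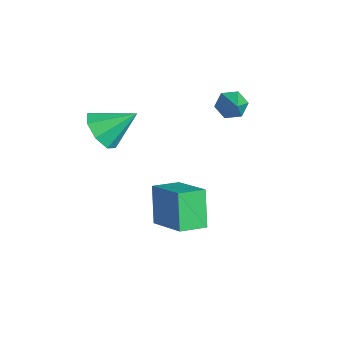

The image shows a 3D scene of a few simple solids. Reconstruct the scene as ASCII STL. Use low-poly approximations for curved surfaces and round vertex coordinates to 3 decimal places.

solid 
facet normal -0.246 -0.776 -0.580
outer loop
vertex -3.359 -2.593 0.223
vertex -3.85 -2.938 0.893
vertex -4.013 -2.376 0.21
endloop
endfacet
facet normal 0.290 0.849 -0.441
outer loop
vertex -3.359 -2.593 0.223
vertex -4.013 -2.376 0.21
vertex -3.47 -1.742 1.787
endloop
endfacet
facet normal -0.246 -0.776 -0.580
outer loop
vertex -4.013 -2.376 0.21
vertex -3.85 -2.938 0.893
vertex -4.571 -2.488 0.597
endloop
endfacet
facet normal -0.350 0.905 -0.243
outer loop
vertex -4.013 -2.376 0.21
vertex -4.571 -2.488 0.597
vertex -3.47 -1.742 1.787
endloop
endfacet
facet normal -0.246 -0.776 -0.580
outer loop
vertex -4.571 -2.488 0.597
vertex -3.85 -2.938 0.893
vertex -4.707 -2.864 1.158
endloop
endfacet
facet normal -0.718 0.646 0.259
outer loop
vertex -4.571 -2.488 0.597
vertex -4.707 -2.864 1.158
vertex -3.47 -1.742 1.787
endloop
endfacet
facet normal -0.246 -0.777 -0.579
outer loop
vertex -4.707 -2.864 1.158
vertex -3.85 -2.938 0.893
vertex -4.34 -3.283 1.564
endloop
endfacet
facet normal -0.596 0.225 0.771
outer loop
vertex -4.707 -2.864 1.158
vertex -4.34 -3.283 1.564
vertex -3.47 -1.742 1.787
endloop
endfacet
facet normal -0.247 -0.777 -0.579
outer loop
vertex -4.34 -3.283 1.564
vertex -3.85 -2.938 0.893
vertex -3.687 -3.5 1.577
endloop
endfacet
facet normal -0.057 -0.112 0.992
outer loop
vertex -4.34 -3.283 1.564
vertex -3.687 -3.5 1.577
vertex -3.47 -1.742 1.787
endloop
endfacet
facet normal -0.246 -0.777 -0.580
outer loop
vertex -3.687 -3.5 1.577
vertex -3.85 -2.938 0.893
vertex -3.129 -3.388 1.19
endloop
endfacet
facet normal 0.584 -0.167 0.794
outer loop
vertex -3.687 -3.5 1.577
vertex -3.129 -3.388 1.19
vertex -3.47 -1.742 1.787
endloop
endfacet
facet normal -0.246 -0.777 -0.580
outer loop
vertex -3.129 -3.388 1.19
vertex -3.85 -2.938 0.893
vertex -2.993 -3.012 0.629
endloop
endfacet
facet normal 0.952 0.091 0.292
outer loop
vertex -3.129 -3.388 1.19
vertex -2.993 -3.012 0.629
vertex -3.47 -1.742 1.787
endloop
endfacet
facet normal -0.246 -0.777 -0.580
outer loop
vertex -2.993 -3.012 0.629
vertex -3.85 -2.938 0.893
vertex -3.359 -2.593 0.223
endloop
endfacet
facet normal 0.830 0.512 -0.220
outer loop
vertex -2.993 -3.012 0.629
vertex -3.359 -2.593 0.223
vertex -3.47 -1.742 1.787
endloop
endfacet
facet normal -0.865 -0.222 -0.450
outer loop
vertex -3.335 -1.264 -2.327
vertex -3.481 -0.183 -2.579
vertex -2.551 -1.485 -3.727
endloop
endfacet
facet normal 0.130 -0.965 0.225
outer loop
vertex -0.959 -1.077 -2.901
vertex -3.335 -1.264 -2.327
vertex -2.551 -1.485 -3.727
endloop
endfacet
facet normal -0.865 -0.222 -0.449
outer loop
vertex -2.551 -1.485 -3.727
vertex -3.481 -0.183 -2.579
vertex -2.697 -0.404 -3.98
endloop
endfacet
facet normal 0.484 -0.137 -0.864
outer loop
vertex -2.697 -0.404 -3.98
vertex -0.959 -1.077 -2.901
vertex -2.551 -1.485 -3.727
endloop
endfacet
facet normal -0.484 0.136 0.865
outer loop
vertex -3.335 -1.264 -2.327
vertex -1.889 0.225 -1.753
vertex -3.481 -0.183 -2.579
endloop
endfacet
facet normal 0.130 -0.966 0.225
outer loop
vertex -1.743 -0.856 -1.5
vertex -3.335 -1.264 -2.327
vertex -0.959 -1.077 -2.901
endloop
endfacet
facet normal -0.484 0.137 0.864
outer loop
vertex -1.743 -0.856 -1.5
vertex -1.889 0.225 -1.753
vertex -3.335 -1.264 -2.327
endloop
endfacet
facet normal -0.131 0.965 -0.225
outer loop
vertex -3.481 -0.183 -2.579
vertex -1.889 0.225 -1.753
vertex -2.697 -0.404 -3.98
endloop
endfacet
facet normal 0.484 -0.136 -0.864
outer loop
vertex -1.105 0.004 -3.153
vertex -0.959 -1.077 -2.901
vertex -2.697 -0.404 -3.98
endloop
endfacet
facet normal -0.130 0.966 -0.225
outer loop
vertex -2.697 -0.404 -3.98
vertex -1.889 0.225 -1.753
vertex -1.105 0.004 -3.153
endloop
endfacet
facet normal 0.865 0.222 0.449
outer loop
vertex -1.105 0.004 -3.153
vertex -1.743 -0.856 -1.5
vertex -0.959 -1.077 -2.901
endloop
endfacet
facet normal 0.865 0.222 0.449
outer loop
vertex -1.889 0.225 -1.753
vertex -1.743 -0.856 -1.5
vertex -1.105 0.004 -3.153
endloop
endfacet
facet normal -0.795 0.149 -0.589
outer loop
vertex -3.295 1.468 0.747
vertex -3.553 1.822 1.185
vertex -3.187 2.079 0.756
endloop
endfacet
facet normal 0.849 -0.143 -0.509
outer loop
vertex -3.295 1.468 0.747
vertex -3.187 2.079 0.756
vertex -2.567 1.638 1.915
endloop
endfacet
facet normal -0.794 0.148 -0.589
outer loop
vertex -3.187 2.079 0.756
vertex -3.553 1.822 1.185
vertex -3.446 2.433 1.194
endloop
endfacet
facet normal 0.720 0.682 -0.126
outer loop
vertex -3.187 2.079 0.756
vertex -3.446 2.433 1.194
vertex -2.567 1.638 1.915
endloop
endfacet
facet normal -0.796 0.148 -0.587
outer loop
vertex -3.446 2.433 1.194
vertex -3.553 1.822 1.185
vertex -3.811 2.176 1.624
endloop
endfacet
facet normal 0.187 0.765 0.616
outer loop
vertex -3.446 2.433 1.194
vertex -3.811 2.176 1.624
vertex -2.567 1.638 1.915
endloop
endfacet
facet normal -0.795 0.149 -0.588
outer loop
vertex -3.811 2.176 1.624
vertex -3.553 1.822 1.185
vertex -3.919 1.565 1.615
endloop
endfacet
facet normal -0.218 0.024 0.976
outer loop
vertex -3.811 2.176 1.624
vertex -3.919 1.565 1.615
vertex -2.567 1.638 1.915
endloop
endfacet
facet normal -0.795 0.147 -0.589
outer loop
vertex -3.919 1.565 1.615
vertex -3.553 1.822 1.185
vertex -3.66 1.211 1.177
endloop
endfacet
facet normal -0.089 -0.800 0.594
outer loop
vertex -3.919 1.565 1.615
vertex -3.66 1.211 1.177
vertex -2.567 1.638 1.915
endloop
endfacet
facet normal -0.796 0.147 -0.588
outer loop
vertex -3.66 1.211 1.177
vertex -3.553 1.822 1.185
vertex -3.295 1.468 0.747
endloop
endfacet
facet normal 0.446 -0.883 -0.149
outer loop
vertex -3.66 1.211 1.177
vertex -3.295 1.468 0.747
vertex -2.567 1.638 1.915
endloop
endfacet

endsolid


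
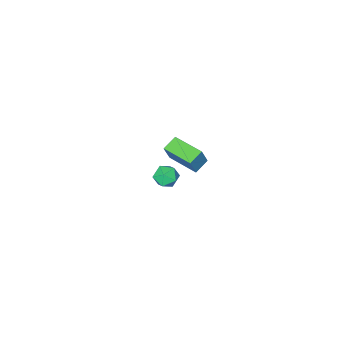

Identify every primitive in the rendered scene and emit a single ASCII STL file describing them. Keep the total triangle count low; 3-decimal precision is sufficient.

solid 
facet normal -0.902 -0.192 0.387
outer loop
vertex 1.699 3.198 3.601
vertex 1.36 4.731 3.572
vertex 1.31 3.094 2.642
endloop
endfacet
facet normal 0.215 -0.976 0.019
outer loop
vertex 2.04 3.249 2.328
vertex 1.699 3.198 3.601
vertex 1.31 3.094 2.642
endloop
endfacet
facet normal -0.901 -0.193 0.388
outer loop
vertex 1.31 3.094 2.642
vertex 1.36 4.731 3.572
vertex 0.97 4.626 2.613
endloop
endfacet
facet normal -0.375 -0.101 -0.922
outer loop
vertex 0.97 4.626 2.613
vertex 2.04 3.249 2.328
vertex 1.31 3.094 2.642
endloop
endfacet
facet normal 0.375 0.100 0.922
outer loop
vertex 1.699 3.198 3.601
vertex 2.09 4.886 3.258
vertex 1.36 4.731 3.572
endloop
endfacet
facet normal 0.216 -0.976 0.019
outer loop
vertex 2.43 3.354 3.287
vertex 1.699 3.198 3.601
vertex 2.04 3.249 2.328
endloop
endfacet
facet normal 0.374 0.101 0.922
outer loop
vertex 2.43 3.354 3.287
vertex 2.09 4.886 3.258
vertex 1.699 3.198 3.601
endloop
endfacet
facet normal -0.216 0.976 -0.019
outer loop
vertex 1.36 4.731 3.572
vertex 2.09 4.886 3.258
vertex 0.97 4.626 2.613
endloop
endfacet
facet normal -0.375 -0.100 -0.922
outer loop
vertex 1.701 4.782 2.299
vertex 2.04 3.249 2.328
vertex 0.97 4.626 2.613
endloop
endfacet
facet normal -0.216 0.976 -0.018
outer loop
vertex 0.97 4.626 2.613
vertex 2.09 4.886 3.258
vertex 1.701 4.782 2.299
endloop
endfacet
facet normal 0.902 0.192 -0.388
outer loop
vertex 1.701 4.782 2.299
vertex 2.43 3.354 3.287
vertex 2.04 3.249 2.328
endloop
endfacet
facet normal 0.902 0.193 -0.387
outer loop
vertex 2.09 4.886 3.258
vertex 2.43 3.354 3.287
vertex 1.701 4.782 2.299
endloop
endfacet
facet normal -0.930 -0.023 0.367
outer loop
vertex -0.958 -0.22 -3.634
vertex -0.844 -0.881 -3.387
vertex -0.696 -0.315 -2.976
endloop
endfacet
facet normal -0.674 0.644 0.362
outer loop
vertex -0.958 -0.22 -3.634
vertex -0.696 -0.315 -2.976
vertex -0.43 0.199 -3.395
endloop
endfacet
facet normal -0.500 0.808 -0.312
outer loop
vertex -0.958 -0.22 -3.634
vertex -0.43 0.199 -3.395
vertex -0.413 -0.049 -4.065
endloop
endfacet
facet normal -0.647 0.244 -0.722
outer loop
vertex -0.958 -0.22 -3.634
vertex -0.413 -0.049 -4.065
vertex -0.67 -0.717 -4.06
endloop
endfacet
facet normal -0.914 -0.271 -0.302
outer loop
vertex -0.958 -0.22 -3.634
vertex -0.67 -0.717 -4.06
vertex -0.844 -0.881 -3.387
endloop
endfacet
facet normal -0.078 0.654 0.753
outer loop
vertex -0.43 0.199 -3.395
vertex -0.696 -0.315 -2.976
vertex 0.01 -0.203 -3.0
endloop
endfacet
facet normal -0.492 -0.424 0.760
outer loop
vertex -0.696 -0.315 -2.976
vertex -0.844 -0.881 -3.387
vertex -0.247 -0.871 -2.995
endloop
endfacet
facet normal -0.465 -0.825 -0.321
outer loop
vertex -0.844 -0.881 -3.387
vertex -0.67 -0.717 -4.06
vertex -0.23 -1.119 -3.665
endloop
endfacet
facet normal -0.035 0.006 -0.999
outer loop
vertex -0.67 -0.717 -4.06
vertex -0.413 -0.049 -4.065
vertex 0.036 -0.605 -4.084
endloop
endfacet
facet normal 0.205 0.920 -0.335
outer loop
vertex -0.413 -0.049 -4.065
vertex -0.43 0.199 -3.395
vertex 0.184 -0.039 -3.673
endloop
endfacet
facet normal 0.647 -0.244 0.722
outer loop
vertex 0.298 -0.7 -3.426
vertex 0.01 -0.203 -3.0
vertex -0.247 -0.871 -2.995
endloop
endfacet
facet normal 0.500 -0.808 0.312
outer loop
vertex 0.298 -0.7 -3.426
vertex -0.247 -0.871 -2.995
vertex -0.23 -1.119 -3.665
endloop
endfacet
facet normal 0.674 -0.644 -0.362
outer loop
vertex 0.298 -0.7 -3.426
vertex -0.23 -1.119 -3.665
vertex 0.036 -0.605 -4.084
endloop
endfacet
facet normal 0.930 0.023 -0.367
outer loop
vertex 0.298 -0.7 -3.426
vertex 0.036 -0.605 -4.084
vertex 0.184 -0.039 -3.673
endloop
endfacet
facet normal 0.914 0.271 0.302
outer loop
vertex 0.298 -0.7 -3.426
vertex 0.184 -0.039 -3.673
vertex 0.01 -0.203 -3.0
endloop
endfacet
facet normal 0.035 -0.006 0.999
outer loop
vertex -0.247 -0.871 -2.995
vertex 0.01 -0.203 -3.0
vertex -0.696 -0.315 -2.976
endloop
endfacet
facet normal -0.205 -0.920 0.335
outer loop
vertex -0.23 -1.119 -3.665
vertex -0.247 -0.871 -2.995
vertex -0.844 -0.881 -3.387
endloop
endfacet
facet normal 0.078 -0.654 -0.753
outer loop
vertex 0.036 -0.605 -4.084
vertex -0.23 -1.119 -3.665
vertex -0.67 -0.717 -4.06
endloop
endfacet
facet normal 0.492 0.424 -0.760
outer loop
vertex 0.184 -0.039 -3.673
vertex 0.036 -0.605 -4.084
vertex -0.413 -0.049 -4.065
endloop
endfacet
facet normal 0.465 0.825 0.321
outer loop
vertex 0.01 -0.203 -3.0
vertex 0.184 -0.039 -3.673
vertex -0.43 0.199 -3.395
endloop
endfacet

endsolid


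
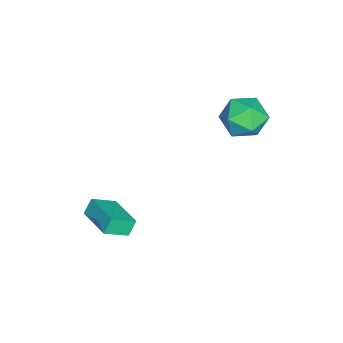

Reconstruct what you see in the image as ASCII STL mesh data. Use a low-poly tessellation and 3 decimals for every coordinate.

solid 
facet normal -0.504 0.689 -0.520
outer loop
vertex 2.616 -1.428 -0.958
vertex 3.951 -0.227 -0.662
vertex 2.994 -1.677 -1.654
endloop
endfacet
facet normal -0.734 -0.659 -0.163
outer loop
vertex 3.649 -2.573 -0.978
vertex 2.616 -1.428 -0.958
vertex 2.994 -1.677 -1.654
endloop
endfacet
facet normal -0.504 0.689 -0.520
outer loop
vertex 2.994 -1.677 -1.654
vertex 3.951 -0.227 -0.662
vertex 4.329 -0.476 -1.358
endloop
endfacet
facet normal 0.455 -0.300 -0.838
outer loop
vertex 4.329 -0.476 -1.358
vertex 3.649 -2.573 -0.978
vertex 2.994 -1.677 -1.654
endloop
endfacet
facet normal -0.455 0.300 0.838
outer loop
vertex 2.616 -1.428 -0.958
vertex 4.606 -1.123 0.014
vertex 3.951 -0.227 -0.662
endloop
endfacet
facet normal -0.734 -0.659 -0.163
outer loop
vertex 3.271 -2.324 -0.282
vertex 2.616 -1.428 -0.958
vertex 3.649 -2.573 -0.978
endloop
endfacet
facet normal -0.455 0.300 0.838
outer loop
vertex 3.271 -2.324 -0.282
vertex 4.606 -1.123 0.014
vertex 2.616 -1.428 -0.958
endloop
endfacet
facet normal 0.734 0.659 0.163
outer loop
vertex 3.951 -0.227 -0.662
vertex 4.606 -1.123 0.014
vertex 4.329 -0.476 -1.358
endloop
endfacet
facet normal 0.455 -0.300 -0.838
outer loop
vertex 4.984 -1.372 -0.682
vertex 3.649 -2.573 -0.978
vertex 4.329 -0.476 -1.358
endloop
endfacet
facet normal 0.734 0.659 0.163
outer loop
vertex 4.329 -0.476 -1.358
vertex 4.606 -1.123 0.014
vertex 4.984 -1.372 -0.682
endloop
endfacet
facet normal 0.504 -0.689 0.520
outer loop
vertex 4.984 -1.372 -0.682
vertex 3.271 -2.324 -0.282
vertex 3.649 -2.573 -0.978
endloop
endfacet
facet normal 0.504 -0.689 0.520
outer loop
vertex 4.606 -1.123 0.014
vertex 3.271 -2.324 -0.282
vertex 4.984 -1.372 -0.682
endloop
endfacet
facet normal -0.323 0.035 0.946
outer loop
vertex -1.639 3.815 3.326
vertex -1.11 2.798 3.544
vertex -0.535 3.8 3.703
endloop
endfacet
facet normal -0.225 0.692 0.686
outer loop
vertex -1.639 3.815 3.326
vertex -0.535 3.8 3.703
vertex -0.852 4.537 2.855
endloop
endfacet
facet normal -0.637 0.764 0.107
outer loop
vertex -1.639 3.815 3.326
vertex -0.852 4.537 2.855
vertex -1.623 3.99 2.172
endloop
endfacet
facet normal -0.989 0.151 0.009
outer loop
vertex -1.639 3.815 3.326
vertex -1.623 3.99 2.172
vertex -1.783 2.915 2.598
endloop
endfacet
facet normal -0.794 -0.300 0.528
outer loop
vertex -1.639 3.815 3.326
vertex -1.783 2.915 2.598
vertex -1.11 2.798 3.544
endloop
endfacet
facet normal 0.457 0.749 0.480
outer loop
vertex -0.852 4.537 2.855
vertex -0.535 3.8 3.703
vertex 0.163 3.965 2.782
endloop
endfacet
facet normal 0.298 -0.314 0.901
outer loop
vertex -0.535 3.8 3.703
vertex -1.11 2.798 3.544
vertex 0.003 2.89 3.208
endloop
endfacet
facet normal -0.466 -0.856 0.226
outer loop
vertex -1.11 2.798 3.544
vertex -1.783 2.915 2.598
vertex -0.768 2.343 2.525
endloop
endfacet
facet normal -0.779 -0.127 -0.613
outer loop
vertex -1.783 2.915 2.598
vertex -1.623 3.99 2.172
vertex -1.085 3.08 1.677
endloop
endfacet
facet normal -0.209 0.865 -0.456
outer loop
vertex -1.623 3.99 2.172
vertex -0.852 4.537 2.855
vertex -0.51 4.082 1.836
endloop
endfacet
facet normal 0.989 -0.151 -0.009
outer loop
vertex 0.019 3.065 2.054
vertex 0.163 3.965 2.782
vertex 0.003 2.89 3.208
endloop
endfacet
facet normal 0.637 -0.764 -0.107
outer loop
vertex 0.019 3.065 2.054
vertex 0.003 2.89 3.208
vertex -0.768 2.343 2.525
endloop
endfacet
facet normal 0.225 -0.692 -0.686
outer loop
vertex 0.019 3.065 2.054
vertex -0.768 2.343 2.525
vertex -1.085 3.08 1.677
endloop
endfacet
facet normal 0.323 -0.035 -0.946
outer loop
vertex 0.019 3.065 2.054
vertex -1.085 3.08 1.677
vertex -0.51 4.082 1.836
endloop
endfacet
facet normal 0.794 0.300 -0.528
outer loop
vertex 0.019 3.065 2.054
vertex -0.51 4.082 1.836
vertex 0.163 3.965 2.782
endloop
endfacet
facet normal 0.779 0.127 0.613
outer loop
vertex 0.003 2.89 3.208
vertex 0.163 3.965 2.782
vertex -0.535 3.8 3.703
endloop
endfacet
facet normal 0.209 -0.865 0.456
outer loop
vertex -0.768 2.343 2.525
vertex 0.003 2.89 3.208
vertex -1.11 2.798 3.544
endloop
endfacet
facet normal -0.457 -0.749 -0.480
outer loop
vertex -1.085 3.08 1.677
vertex -0.768 2.343 2.525
vertex -1.783 2.915 2.598
endloop
endfacet
facet normal -0.298 0.314 -0.901
outer loop
vertex -0.51 4.082 1.836
vertex -1.085 3.08 1.677
vertex -1.623 3.99 2.172
endloop
endfacet
facet normal 0.466 0.856 -0.226
outer loop
vertex 0.163 3.965 2.782
vertex -0.51 4.082 1.836
vertex -0.852 4.537 2.855
endloop
endfacet

endsolid


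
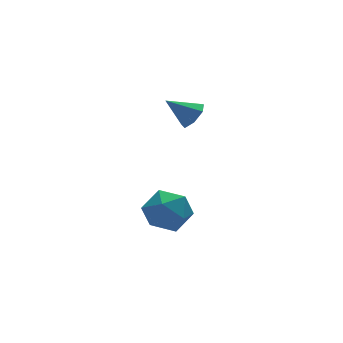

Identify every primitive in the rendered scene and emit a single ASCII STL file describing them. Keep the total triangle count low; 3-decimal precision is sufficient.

solid 
facet normal -0.874 -0.360 0.327
outer loop
vertex -3.51 -1.078 -1.619
vertex -3.326 -1.898 -2.03
vertex -3.058 -1.747 -1.147
endloop
endfacet
facet normal -0.616 0.131 0.776
outer loop
vertex -3.51 -1.078 -1.619
vertex -3.058 -1.747 -1.147
vertex -2.78 -0.856 -1.077
endloop
endfacet
facet normal -0.531 0.740 0.412
outer loop
vertex -3.51 -1.078 -1.619
vertex -2.78 -0.856 -1.077
vertex -2.877 -0.457 -1.918
endloop
endfacet
facet normal -0.736 0.625 -0.261
outer loop
vertex -3.51 -1.078 -1.619
vertex -2.877 -0.457 -1.918
vertex -3.215 -1.101 -2.507
endloop
endfacet
facet normal -0.948 -0.056 -0.313
outer loop
vertex -3.51 -1.078 -1.619
vertex -3.215 -1.101 -2.507
vertex -3.326 -1.898 -2.03
endloop
endfacet
facet normal 0.026 -0.086 0.996
outer loop
vertex -2.78 -0.856 -1.077
vertex -3.058 -1.747 -1.147
vertex -2.145 -1.539 -1.153
endloop
endfacet
facet normal -0.390 -0.881 0.269
outer loop
vertex -3.058 -1.747 -1.147
vertex -3.326 -1.898 -2.03
vertex -2.483 -2.183 -1.742
endloop
endfacet
facet normal -0.510 -0.388 -0.768
outer loop
vertex -3.326 -1.898 -2.03
vertex -3.215 -1.101 -2.507
vertex -2.58 -1.784 -2.583
endloop
endfacet
facet normal -0.167 0.712 -0.682
outer loop
vertex -3.215 -1.101 -2.507
vertex -2.877 -0.457 -1.918
vertex -2.302 -0.893 -2.513
endloop
endfacet
facet normal 0.165 0.898 0.407
outer loop
vertex -2.877 -0.457 -1.918
vertex -2.78 -0.856 -1.077
vertex -2.034 -0.742 -1.63
endloop
endfacet
facet normal 0.736 -0.625 0.261
outer loop
vertex -1.85 -1.562 -2.041
vertex -2.145 -1.539 -1.153
vertex -2.483 -2.183 -1.742
endloop
endfacet
facet normal 0.531 -0.740 -0.412
outer loop
vertex -1.85 -1.562 -2.041
vertex -2.483 -2.183 -1.742
vertex -2.58 -1.784 -2.583
endloop
endfacet
facet normal 0.616 -0.131 -0.776
outer loop
vertex -1.85 -1.562 -2.041
vertex -2.58 -1.784 -2.583
vertex -2.302 -0.893 -2.513
endloop
endfacet
facet normal 0.874 0.360 -0.327
outer loop
vertex -1.85 -1.562 -2.041
vertex -2.302 -0.893 -2.513
vertex -2.034 -0.742 -1.63
endloop
endfacet
facet normal 0.948 0.056 0.313
outer loop
vertex -1.85 -1.562 -2.041
vertex -2.034 -0.742 -1.63
vertex -2.145 -1.539 -1.153
endloop
endfacet
facet normal 0.167 -0.712 0.682
outer loop
vertex -2.483 -2.183 -1.742
vertex -2.145 -1.539 -1.153
vertex -3.058 -1.747 -1.147
endloop
endfacet
facet normal -0.165 -0.898 -0.407
outer loop
vertex -2.58 -1.784 -2.583
vertex -2.483 -2.183 -1.742
vertex -3.326 -1.898 -2.03
endloop
endfacet
facet normal -0.026 0.086 -0.996
outer loop
vertex -2.302 -0.893 -2.513
vertex -2.58 -1.784 -2.583
vertex -3.215 -1.101 -2.507
endloop
endfacet
facet normal 0.390 0.881 -0.269
outer loop
vertex -2.034 -0.742 -1.63
vertex -2.302 -0.893 -2.513
vertex -2.877 -0.457 -1.918
endloop
endfacet
facet normal 0.510 0.388 0.768
outer loop
vertex -2.145 -1.539 -1.153
vertex -2.034 -0.742 -1.63
vertex -2.78 -0.856 -1.077
endloop
endfacet
facet normal 0.712 -0.312 -0.629
outer loop
vertex -1.213 -0.363 2.303
vertex -1.554 -0.817 2.142
vertex -1.525 -0.276 1.907
endloop
endfacet
facet normal 0.013 0.979 0.204
outer loop
vertex -1.213 -0.363 2.303
vertex -1.525 -0.276 1.907
vertex -2.366 -0.463 2.858
endloop
endfacet
facet normal 0.713 -0.311 -0.628
outer loop
vertex -1.525 -0.276 1.907
vertex -1.554 -0.817 2.142
vertex -1.859 -0.597 1.687
endloop
endfacet
facet normal -0.537 0.780 -0.322
outer loop
vertex -1.525 -0.276 1.907
vertex -1.859 -0.597 1.687
vertex -2.366 -0.463 2.858
endloop
endfacet
facet normal 0.713 -0.310 -0.628
outer loop
vertex -1.859 -0.597 1.687
vertex -1.554 -0.817 2.142
vertex -1.963 -1.083 1.809
endloop
endfacet
facet normal -0.910 0.093 -0.405
outer loop
vertex -1.859 -0.597 1.687
vertex -1.963 -1.083 1.809
vertex -2.366 -0.463 2.858
endloop
endfacet
facet normal 0.713 -0.310 -0.628
outer loop
vertex -1.963 -1.083 1.809
vertex -1.554 -0.817 2.142
vertex -1.759 -1.369 2.182
endloop
endfacet
facet normal -0.825 -0.565 0.017
outer loop
vertex -1.963 -1.083 1.809
vertex -1.759 -1.369 2.182
vertex -2.366 -0.463 2.858
endloop
endfacet
facet normal 0.712 -0.310 -0.630
outer loop
vertex -1.759 -1.369 2.182
vertex -1.554 -0.817 2.142
vertex -1.4 -1.239 2.524
endloop
endfacet
facet normal -0.344 -0.699 0.627
outer loop
vertex -1.759 -1.369 2.182
vertex -1.4 -1.239 2.524
vertex -2.366 -0.463 2.858
endloop
endfacet
facet normal 0.713 -0.310 -0.629
outer loop
vertex -1.4 -1.239 2.524
vertex -1.554 -0.817 2.142
vertex -1.158 -0.792 2.578
endloop
endfacet
facet normal 0.167 -0.207 0.964
outer loop
vertex -1.4 -1.239 2.524
vertex -1.158 -0.792 2.578
vertex -2.366 -0.463 2.858
endloop
endfacet
facet normal 0.712 -0.312 -0.629
outer loop
vertex -1.158 -0.792 2.578
vertex -1.554 -0.817 2.142
vertex -1.213 -0.363 2.303
endloop
endfacet
facet normal 0.327 0.539 0.776
outer loop
vertex -1.158 -0.792 2.578
vertex -1.213 -0.363 2.303
vertex -2.366 -0.463 2.858
endloop
endfacet

endsolid
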